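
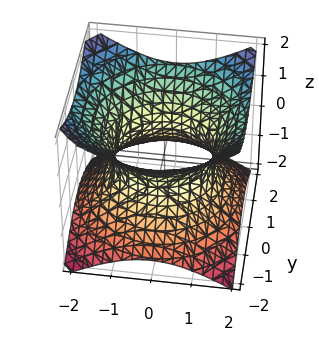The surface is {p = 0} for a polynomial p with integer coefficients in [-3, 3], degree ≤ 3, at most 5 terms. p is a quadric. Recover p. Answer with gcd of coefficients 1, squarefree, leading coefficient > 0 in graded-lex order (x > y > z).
2*x^2 + 2*y^2 - 3*z^2 - 3

First, the degree is 2 — one connected sheet with a waist; a quadric.
Then, symmetries: it's symmetric under z → −z, forcing even powers of z; the z-axis is an axis of rotation, so x and y enter only as x² + y².
Then, from the axis intercepts and sections: the surface avoids every integer z-axis point in the box; a circular section at z = 1 has radius between 1 and 2.
Finally, solving for integer coefficients yields p as stated.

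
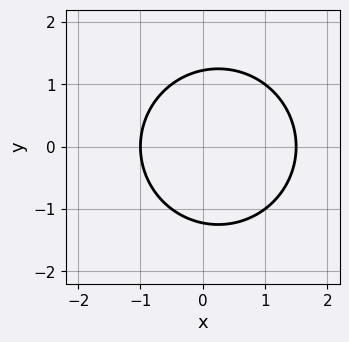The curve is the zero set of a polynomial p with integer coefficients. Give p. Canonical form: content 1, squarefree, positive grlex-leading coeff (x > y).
2*x^2 + 2*y^2 - x - 3

1. The degree is 2 — a generic line meets the curve in up to 2 points.
2. Symmetries: mirror symmetry y ↦ −y ⇒ only even powers of y.
3. Observable constraints: it meets the x-axis at x = -1 (among the integer gridlines).
4. The integer polynomial consistent with all of this is the stated p.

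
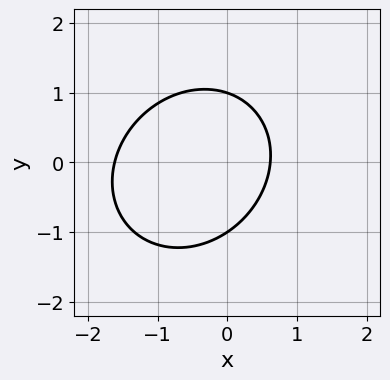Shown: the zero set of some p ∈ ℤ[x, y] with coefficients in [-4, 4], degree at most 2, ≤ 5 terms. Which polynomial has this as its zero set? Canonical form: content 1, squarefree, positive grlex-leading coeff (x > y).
3*x^2 - x*y + 3*y^2 + 3*x - 3

(a) Degree: no degree-1 curve has this shape, so deg p = 2.
(b) From the axis intercepts and sections: among the integer gridlines, it crosses the y-axis at y ∈ {-1, 1}.
(c) Matching integer coefficients to the picture gives p.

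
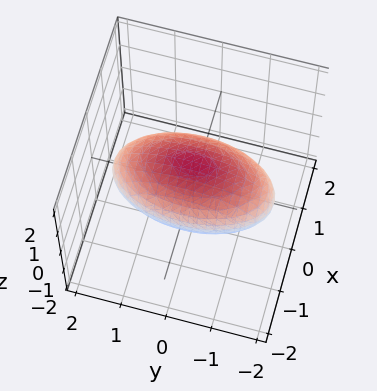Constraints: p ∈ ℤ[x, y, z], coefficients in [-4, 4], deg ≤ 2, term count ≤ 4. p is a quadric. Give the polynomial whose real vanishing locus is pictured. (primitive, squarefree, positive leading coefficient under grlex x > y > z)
3*x^2 + y^2 + 3*z^2 - 3

First, deg p = 2. A closed, bounded, convex surface; a quadric.
Next, symmetries: the x ↦ −x reflection is a symmetry, so x appears only in even powers; it's symmetric under z → −z, forcing even powers of z; mirror symmetry y ↦ −y ⇒ only even powers of y.
Next, from the axis intercepts and sections: the z-axis gridline crossings are at z ∈ {-1, 1}; among the integer gridlines, it crosses the x-axis at x ∈ {-1, 1}.
Finally, together with the visible shape, these determine p as stated.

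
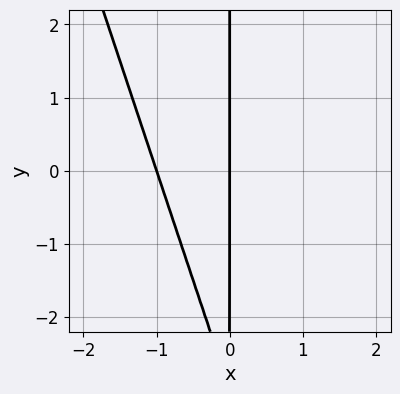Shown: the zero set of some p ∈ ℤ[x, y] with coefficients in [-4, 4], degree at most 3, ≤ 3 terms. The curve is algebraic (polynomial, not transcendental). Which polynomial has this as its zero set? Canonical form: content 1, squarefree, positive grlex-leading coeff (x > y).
1. deg p = 2. A generic line meets the curve in up to 2 points.
2. From the axis intercepts and sections: the visible y-axis segment lies entirely on the curve; the x-axis gridline crossings are at x ∈ {-1, 0}.
3. These observations pin down the coefficients.

3*x^2 + x*y + 3*x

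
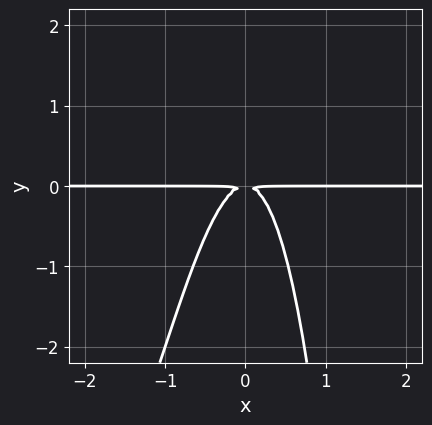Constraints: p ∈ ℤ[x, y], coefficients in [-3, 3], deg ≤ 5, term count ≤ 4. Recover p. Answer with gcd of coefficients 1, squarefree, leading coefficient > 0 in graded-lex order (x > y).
x^3*y + 3*x^2*y + y^2

The degree is 4 — a generic line meets the curve in up to 4 points.
Reading off the gridlines: every point of the x-axis in the box is on the curve.
Fitting integer coefficients to these (and the overall shape) gives p.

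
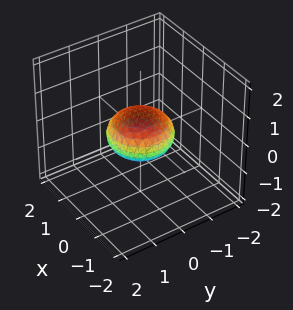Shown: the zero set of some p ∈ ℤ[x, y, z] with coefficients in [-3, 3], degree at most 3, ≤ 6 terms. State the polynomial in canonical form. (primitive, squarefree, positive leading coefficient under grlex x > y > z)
x^2 + y^2 + 2*z^2 - 1

1. Degree: no degree-1 surface has this shape, so deg p = 2.
2. Symmetry: the surface is invariant under rotation about z: p = q(x² + y², z).
3. Against the integer gridlines: among the integer gridlines, it crosses the x-axis at x ∈ {-1, 1}; the y-axis gridline crossings are at y ∈ {-1, 1}; a circular section at z = 0 has radius exactly 1.
4. Matching integer coefficients to the picture gives p.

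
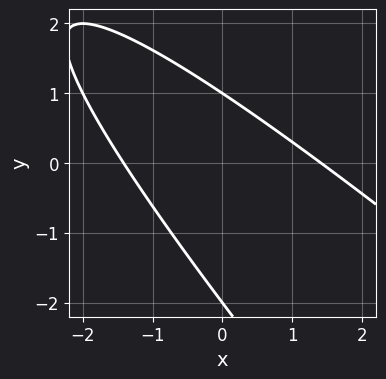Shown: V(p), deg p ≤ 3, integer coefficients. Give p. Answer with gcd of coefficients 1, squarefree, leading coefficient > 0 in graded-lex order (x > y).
x^2 + 2*x*y + y^2 + y - 2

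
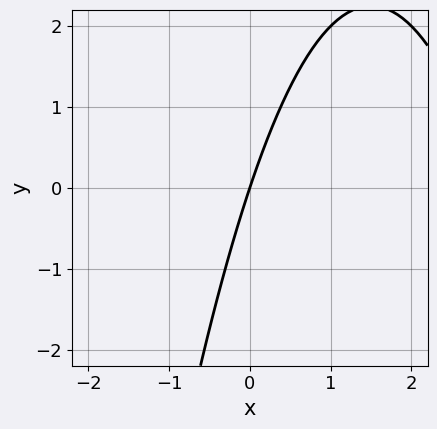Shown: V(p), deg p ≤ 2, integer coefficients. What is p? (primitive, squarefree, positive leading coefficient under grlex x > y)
(a) deg p = 2.
(b) From the visible intercepts: it crosses the y-axis at the gridline y = 0; it crosses the x-axis at the gridline x = 0.
(c) These observations pin down the coefficients.

x^2 - 3*x + y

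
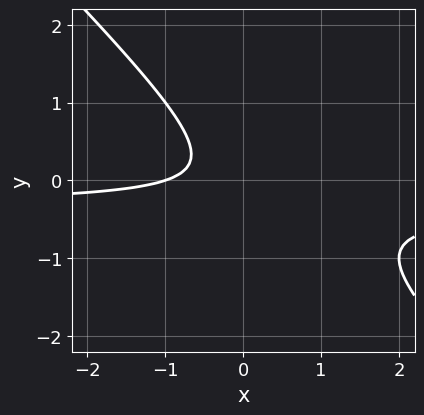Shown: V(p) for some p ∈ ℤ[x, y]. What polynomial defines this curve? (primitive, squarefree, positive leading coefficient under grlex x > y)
First, deg p = 2.
Then, against the integer gridlines: it crosses the x-axis at the gridline x = -1; the curve avoids every integer y-axis point in the box.
Finally, these observations pin down the coefficients.

3*x*y + 3*y^2 + x + 1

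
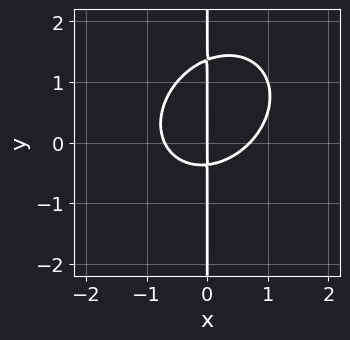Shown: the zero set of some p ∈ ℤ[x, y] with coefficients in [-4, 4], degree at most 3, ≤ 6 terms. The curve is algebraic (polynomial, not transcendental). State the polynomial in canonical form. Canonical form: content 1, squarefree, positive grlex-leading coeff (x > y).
2*x^3 - x^2*y + 2*x*y^2 - 2*x*y - x

Degree: no degree-2 curve has this shape, so deg p = 3.
From the visible intercepts: one x-axis crossing is at x = 0; the visible y-axis segment lies entirely on the curve.
Together with the visible shape, these determine p as stated.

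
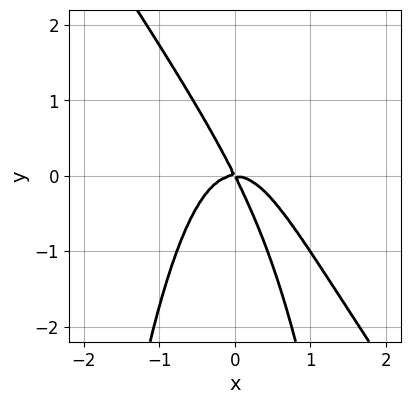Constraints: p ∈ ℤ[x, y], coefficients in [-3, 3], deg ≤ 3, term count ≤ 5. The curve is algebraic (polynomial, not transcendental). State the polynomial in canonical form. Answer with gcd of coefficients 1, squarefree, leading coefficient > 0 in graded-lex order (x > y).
3*x^3 + 2*x^2*y + 2*x*y + y^2

1. Degree: a generic line meets the curve in up to 3 points, so deg p = 3.
2. Reading off the gridlines: one x-axis crossing is at x = 0; it crosses the y-axis at the gridline y = 0.
3. The integer polynomial consistent with all of this is the stated p.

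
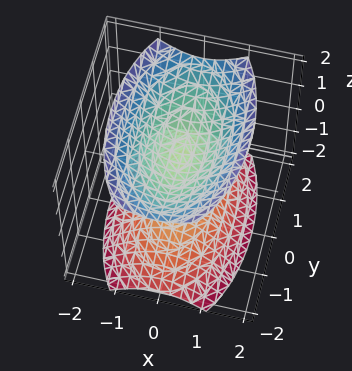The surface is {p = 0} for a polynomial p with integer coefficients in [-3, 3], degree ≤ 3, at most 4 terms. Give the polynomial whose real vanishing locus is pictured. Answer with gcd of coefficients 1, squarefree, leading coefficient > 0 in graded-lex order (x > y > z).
First, I count 2 distinct pieces. They look like related sheets of one shape, so recover p as a whole.
Next, deg p = 2. Two sheets facing apart; a quadric.
Then, symmetries: mirror symmetry x ↦ −x ⇒ only even powers of x; mirror symmetry y ↦ −y ⇒ only even powers of y; mirror symmetry z ↦ −z ⇒ only even powers of z.
Next, from the visible intercepts: it misses every integer gridline on the x-axis; the surface avoids every integer y-axis point in the box.
Finally, matching integer coefficients to the picture gives p.

3*x^2 + y^2 - 2*z^2 + 1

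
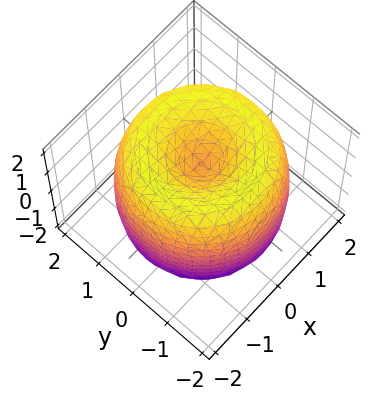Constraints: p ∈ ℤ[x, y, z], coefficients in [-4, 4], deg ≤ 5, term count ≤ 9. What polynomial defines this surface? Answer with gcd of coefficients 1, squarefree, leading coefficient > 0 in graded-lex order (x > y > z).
First, degree: a generic line meets the surface in up to 4 points, so deg p = 4.
Next, symmetry: the z-axis is an axis of rotation, so x and y enter only as x² + y².
Next, against the integer gridlines: the z-axis gridline crossings are at z ∈ {-1, 1}; a circular section at z = 0 has radius between 1 and 2.
Finally, solving for integer coefficients yields p as stated.

x^4 + 2*x^2*y^2 + y^4 - 3*x^2 - 3*y^2 + z^2 - 1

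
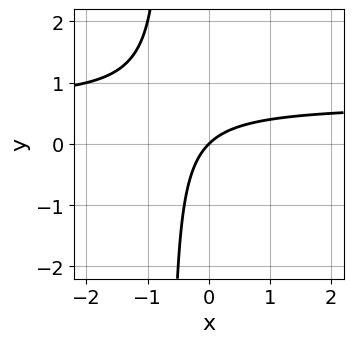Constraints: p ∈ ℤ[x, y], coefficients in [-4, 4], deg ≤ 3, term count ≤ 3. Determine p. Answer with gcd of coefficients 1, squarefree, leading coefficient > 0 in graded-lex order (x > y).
deg p = 2. The shape is more complex than any degree-1 curve.
From the visible intercepts: one y-axis crossing is at y = 0; it meets the x-axis at x = 0 (among the integer gridlines).
Fitting integer coefficients to these (and the overall shape) gives p.

3*x*y - 2*x + 2*y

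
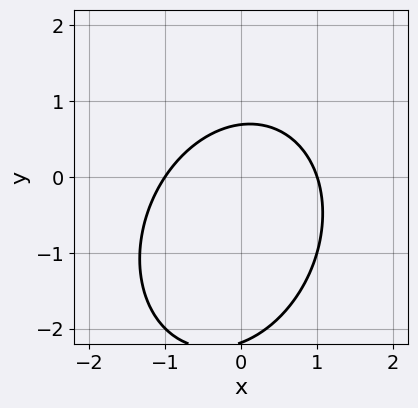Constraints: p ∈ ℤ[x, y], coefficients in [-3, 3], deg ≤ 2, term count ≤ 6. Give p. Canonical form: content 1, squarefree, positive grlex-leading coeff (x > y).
3*x^2 - x*y + 2*y^2 + 3*y - 3

(a) The degree is 2 — a generic line meets the curve in up to 2 points.
(b) From the visible intercepts: among the integer gridlines, it crosses the x-axis at x ∈ {-1, 1}.
(c) These observations pin down the coefficients.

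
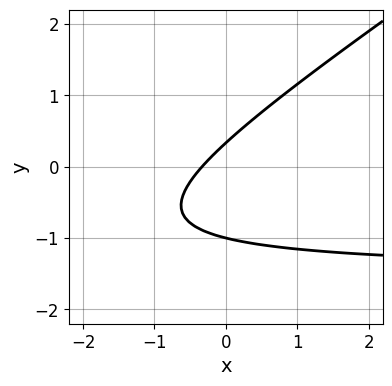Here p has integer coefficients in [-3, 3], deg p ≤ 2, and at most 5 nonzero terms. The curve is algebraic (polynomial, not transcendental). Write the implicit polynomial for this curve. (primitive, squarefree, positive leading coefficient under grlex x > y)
1. The degree is 2 — a generic line meets the curve in up to 2 points.
2. From the visible intercepts: it meets the y-axis at y = -1 (among the integer gridlines).
3. Assembling these constraints gives the stated polynomial.

2*x*y - 3*y^2 + 3*x - 2*y + 1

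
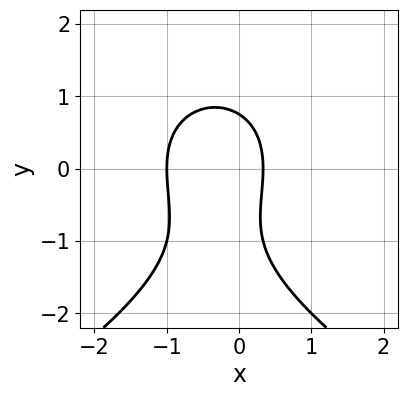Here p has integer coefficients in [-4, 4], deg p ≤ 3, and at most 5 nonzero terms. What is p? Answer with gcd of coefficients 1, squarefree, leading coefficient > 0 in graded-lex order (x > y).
y^3 + 3*x^2 + y^2 + 2*x - 1

First, degree: the shape is more complex than any degree-2 curve, so deg p = 3.
Then, from the axis intercepts and sections: it meets the x-axis at x = -1 (among the integer gridlines).
Finally, fitting integer coefficients to these (and the overall shape) gives p.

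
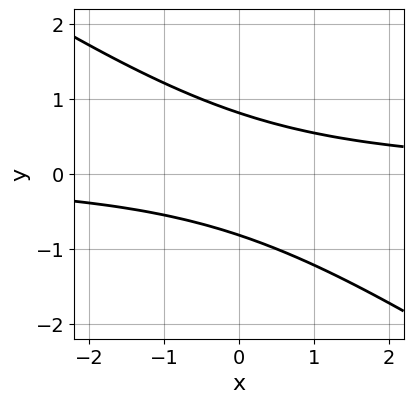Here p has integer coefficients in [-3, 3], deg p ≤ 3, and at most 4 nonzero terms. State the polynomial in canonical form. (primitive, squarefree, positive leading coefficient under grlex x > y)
2*x*y + 3*y^2 - 2

deg p = 2.
Reading off the gridlines: no x-intercept at any integer in the box.
The integer polynomial consistent with all of this is the stated p.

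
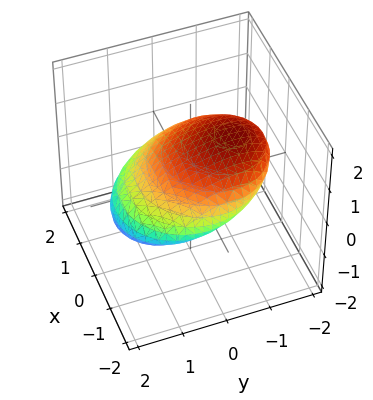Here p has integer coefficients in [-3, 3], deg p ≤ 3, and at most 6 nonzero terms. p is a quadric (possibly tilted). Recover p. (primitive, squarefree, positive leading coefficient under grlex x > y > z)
(a) deg p = 2. A generic line meets the surface in up to 2 points.
(b) Solving for integer coefficients yields p as stated.

x^2 + y^2 + 2*y*z + 3*z^2 - 2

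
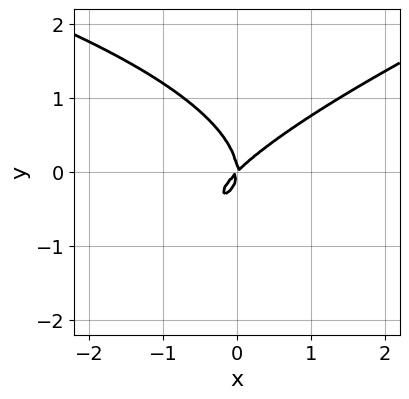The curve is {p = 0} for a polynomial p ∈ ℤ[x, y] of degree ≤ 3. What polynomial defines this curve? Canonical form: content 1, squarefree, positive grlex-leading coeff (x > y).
x*y^2 - 3*y^3 + 3*x^2 - 3*x*y

First, degree: the shape is more complex than any degree-2 curve, so deg p = 3.
Next, against the integer gridlines: one x-axis crossing is at x = 0; it meets the y-axis at y = 0 (among the integer gridlines).
Finally, solving for integer coefficients yields p as stated.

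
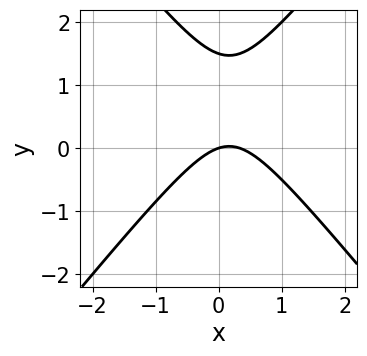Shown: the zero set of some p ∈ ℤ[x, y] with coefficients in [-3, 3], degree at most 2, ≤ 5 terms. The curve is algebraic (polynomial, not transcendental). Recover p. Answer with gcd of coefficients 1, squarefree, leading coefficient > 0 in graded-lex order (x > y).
3*x^2 - 2*y^2 - x + 3*y

1. Degree: no degree-1 curve has this shape, so deg p = 2.
2. Checking where it meets the axes: one x-axis crossing is at x = 0; it meets the y-axis at y = 0 (among the integer gridlines).
3. These observations pin down the coefficients.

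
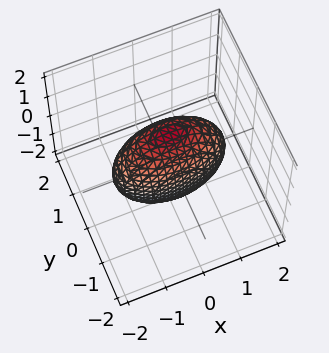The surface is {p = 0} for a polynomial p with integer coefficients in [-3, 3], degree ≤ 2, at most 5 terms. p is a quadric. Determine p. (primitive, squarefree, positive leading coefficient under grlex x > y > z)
x^2 + 3*y^2 + z^2 - 2

The degree is 2 — a closed, bounded, convex surface; a quadric.
Symmetries: it's symmetric under x → −x, forcing even powers of x; mirror symmetry z ↦ −z ⇒ only even powers of z; mirror symmetry y ↦ −y ⇒ only even powers of y.
Solving for integer coefficients yields p as stated.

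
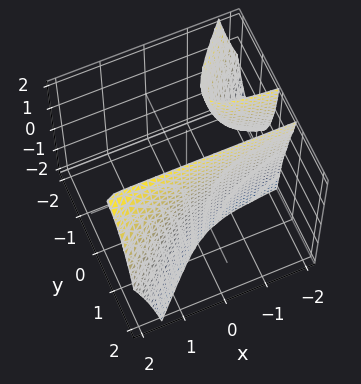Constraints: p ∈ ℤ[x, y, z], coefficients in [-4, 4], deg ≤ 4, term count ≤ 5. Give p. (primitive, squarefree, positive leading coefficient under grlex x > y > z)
I count 2 distinct pieces. Treating them together as one polynomial.
deg p = 3. No degree-2 surface has this shape.
From the visible intercepts: no z-intercept at any integer in the box; the surface avoids every integer x-axis point in the box.
Putting this together gives p.

3*x*y^2 - x*y*z - 3*y^3 + 1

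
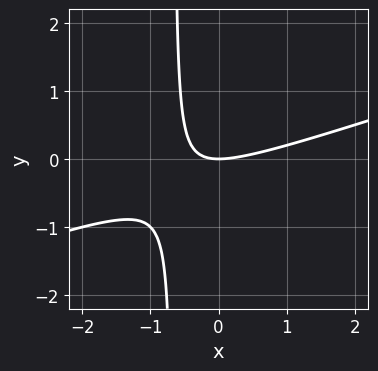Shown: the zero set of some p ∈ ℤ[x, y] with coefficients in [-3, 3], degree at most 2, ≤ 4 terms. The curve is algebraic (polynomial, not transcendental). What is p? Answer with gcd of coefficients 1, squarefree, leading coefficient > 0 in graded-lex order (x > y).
First, degree: no degree-1 curve has this shape, so deg p = 2.
Next, checking where it meets the axes: one x-axis crossing is at x = 0; it meets the y-axis at y = 0 (among the integer gridlines).
Finally, matching integer coefficients to the picture gives p.

x^2 - 3*x*y - 2*y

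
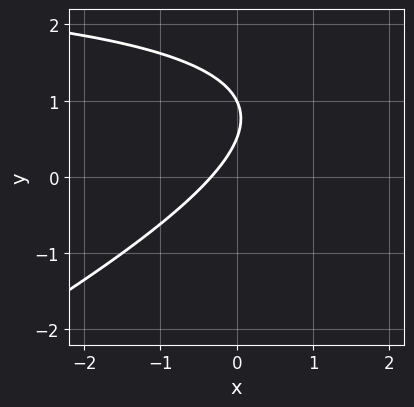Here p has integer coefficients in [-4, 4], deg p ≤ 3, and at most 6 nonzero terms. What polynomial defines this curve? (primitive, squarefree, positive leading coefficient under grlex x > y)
x*y - 2*y^2 - 3*x + 3*y - 1

(a) The degree is 2 — the shape is more complex than any degree-1 curve.
(b) From the visible intercepts: one y-axis crossing is at y = 1.
(c) Assembling these constraints gives the stated polynomial.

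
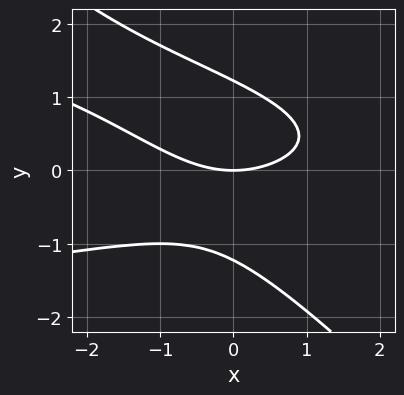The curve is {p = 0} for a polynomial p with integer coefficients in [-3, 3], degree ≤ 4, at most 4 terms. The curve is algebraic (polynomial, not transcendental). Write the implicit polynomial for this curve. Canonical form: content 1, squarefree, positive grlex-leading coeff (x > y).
2*x*y^2 + 2*y^3 + x^2 - 3*y

The degree is 3 — the shape is more complex than any degree-2 curve.
Against the integer gridlines: it crosses the x-axis at the gridline x = 0; one y-axis crossing is at y = 0.
Assembling these constraints gives the stated polynomial.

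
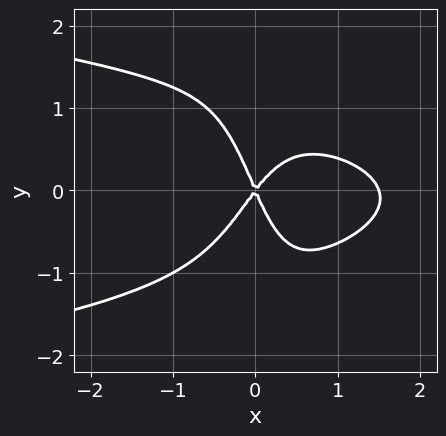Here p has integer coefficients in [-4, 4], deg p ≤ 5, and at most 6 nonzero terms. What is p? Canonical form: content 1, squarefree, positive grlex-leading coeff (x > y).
3*x^2*y^2 + 2*x^3 - 3*x^2 + x*y + y^2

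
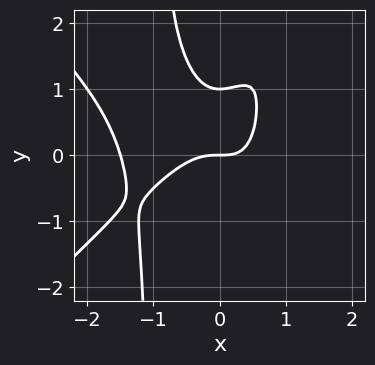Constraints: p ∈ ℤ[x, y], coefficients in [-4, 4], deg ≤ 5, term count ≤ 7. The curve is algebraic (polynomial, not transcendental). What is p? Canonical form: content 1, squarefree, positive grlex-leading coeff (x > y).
First, degree: the shape is more complex than any degree-3 curve, so deg p = 4.
Then, reading off the gridlines: one x-axis crossing is at x = 0; the y-axis gridline crossings are at y ∈ {0, 1}.
Finally, assembling these constraints gives the stated polynomial.

2*x^4 - 2*x^2*y^2 + 3*x^3 + 2*y^2 - 2*y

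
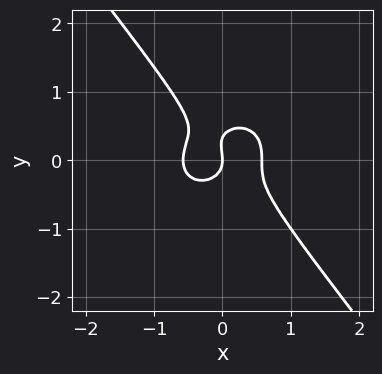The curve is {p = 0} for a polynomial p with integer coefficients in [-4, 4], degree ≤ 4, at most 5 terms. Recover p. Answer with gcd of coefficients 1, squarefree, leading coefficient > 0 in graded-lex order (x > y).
Degree: no degree-2 curve has this shape, so deg p = 3.
From the visible intercepts: one x-axis crossing is at x = 0; it crosses the y-axis at the gridline y = 0.
Assembling these constraints gives the stated polynomial.

3*x^3 + 2*x*y^2 + 3*y^3 - y^2 - x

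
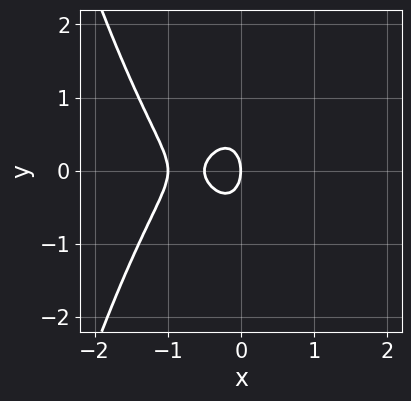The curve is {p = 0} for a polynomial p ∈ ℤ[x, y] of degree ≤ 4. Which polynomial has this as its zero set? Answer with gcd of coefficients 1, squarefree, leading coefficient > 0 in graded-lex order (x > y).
2*x^3 + 3*x^2 + y^2 + x

First, deg p = 3. The shape is more complex than any degree-2 curve.
Then, symmetries: the y ↦ −y reflection is a symmetry, so y appears only in even powers.
Next, observable constraints: the x-axis gridline crossings are at x ∈ {-1, 0}; one y-axis crossing is at y = 0.
Finally, solving for integer coefficients yields p as stated.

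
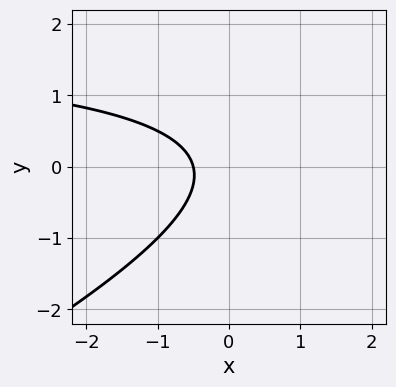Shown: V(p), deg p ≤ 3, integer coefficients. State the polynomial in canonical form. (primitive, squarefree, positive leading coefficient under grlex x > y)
x*y - 2*y^2 - 2*x - 1

First, the degree is 2 — the shape is more complex than any degree-1 curve.
Next, checking where it meets the axes: no y-intercept at any integer in the box.
Finally, putting this together gives p.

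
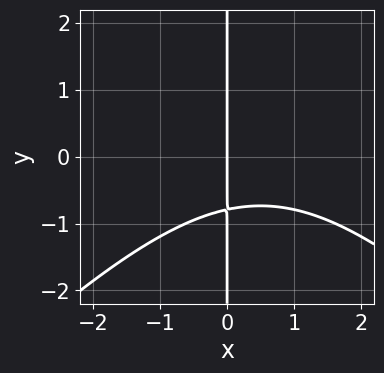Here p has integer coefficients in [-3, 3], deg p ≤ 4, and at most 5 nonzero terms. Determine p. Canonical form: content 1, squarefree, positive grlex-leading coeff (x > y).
x^3 - x*y^2 - x^2 + 3*x*y + 3*x

First, the degree is 3 — the shape is more complex than any degree-2 curve.
Next, from the axis intercepts and sections: one x-axis crossing is at x = 0; the visible y-axis segment lies entirely on the curve.
Finally, matching integer coefficients to the picture gives p.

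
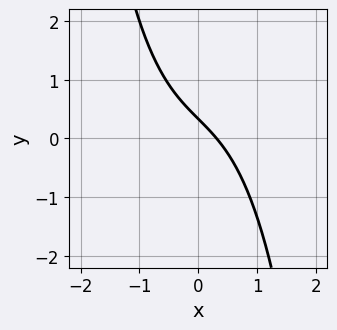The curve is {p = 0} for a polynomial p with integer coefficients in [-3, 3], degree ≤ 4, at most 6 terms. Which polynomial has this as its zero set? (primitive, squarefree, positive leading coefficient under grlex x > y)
2*x^3 + 3*x + 3*y - 1

First, degree: the shape is more complex than any degree-2 curve, so deg p = 3.
Finally, matching integer coefficients to the picture gives p.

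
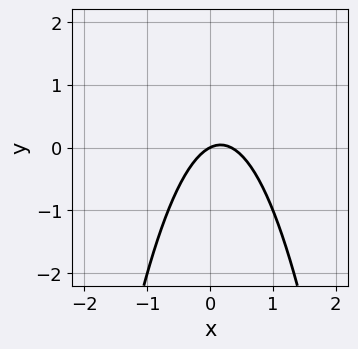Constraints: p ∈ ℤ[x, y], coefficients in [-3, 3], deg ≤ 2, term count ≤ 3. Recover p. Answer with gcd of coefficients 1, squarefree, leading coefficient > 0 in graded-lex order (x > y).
3*x^2 - x + 2*y

(a) The degree is 2 — the shape is more complex than any degree-1 curve.
(b) Checking where it meets the axes: it meets the y-axis at y = 0 (among the integer gridlines); it crosses the x-axis at the gridline x = 0.
(c) Matching integer coefficients to the picture gives p.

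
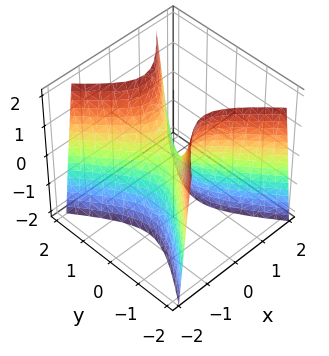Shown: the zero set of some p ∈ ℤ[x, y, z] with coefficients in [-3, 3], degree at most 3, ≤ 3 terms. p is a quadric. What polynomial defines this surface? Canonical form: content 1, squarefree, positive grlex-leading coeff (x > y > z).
Degree: a hyperbolic paraboloid; a quadric, so deg p = 2.
Symmetries: it's symmetric under y → −y, forcing even powers of y; mirror symmetry x ↦ −x ⇒ only even powers of x.
Against the integer gridlines: it meets the x-axis at x = 0 (among the integer gridlines); it crosses the z-axis at the gridline z = 0.
Putting this together gives p.

3*x^2 - 2*y^2 + z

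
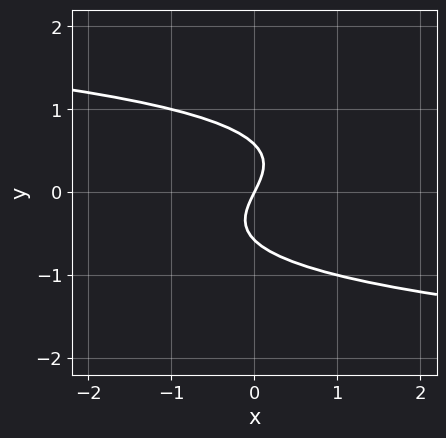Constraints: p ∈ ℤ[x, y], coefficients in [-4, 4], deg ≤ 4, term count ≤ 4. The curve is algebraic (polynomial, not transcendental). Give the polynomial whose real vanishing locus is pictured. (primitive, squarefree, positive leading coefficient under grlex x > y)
3*y^3 + 2*x - y

The degree is 3 — a generic line meets the curve in up to 3 points.
Checking where it meets the axes: it crosses the y-axis at the gridline y = 0; it crosses the x-axis at the gridline x = 0.
Solving for integer coefficients yields p as stated.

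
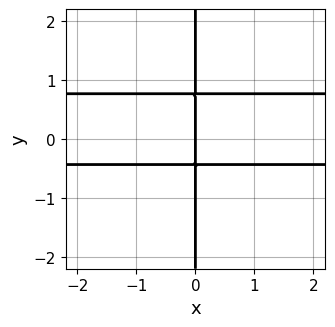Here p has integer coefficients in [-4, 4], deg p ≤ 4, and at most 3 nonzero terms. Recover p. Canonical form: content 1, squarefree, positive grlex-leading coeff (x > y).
(a) deg p = 3. No degree-2 curve has this shape.
(b) Checking where it meets the axes: the visible y-axis segment lies entirely on the curve; it meets the x-axis at x = 0 (among the integer gridlines).
(c) Matching integer coefficients to the picture gives p.

3*x*y^2 - x*y - x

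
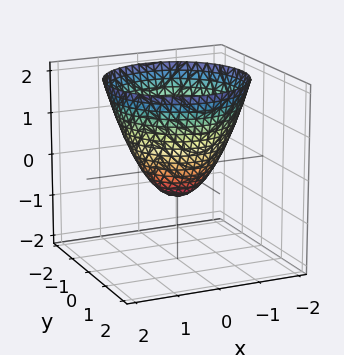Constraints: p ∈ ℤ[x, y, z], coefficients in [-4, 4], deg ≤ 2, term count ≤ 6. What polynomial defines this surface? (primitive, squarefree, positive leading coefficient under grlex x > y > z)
3*x^2 + 3*y^2 - 3*z - 2

1. deg p = 2. No degree-1 surface has this shape.
2. Symmetry: the surface is invariant under rotation about z: p = q(x² + y², z).
3. From the axis intercepts and sections: a circular section at z = 1 has radius between 1 and 2.
4. Putting this together gives p.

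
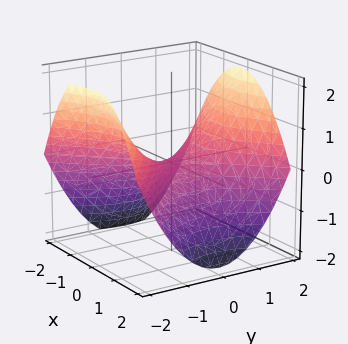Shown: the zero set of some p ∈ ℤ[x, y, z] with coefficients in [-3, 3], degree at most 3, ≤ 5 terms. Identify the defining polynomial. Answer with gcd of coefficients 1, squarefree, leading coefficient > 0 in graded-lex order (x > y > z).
x^2 - y^2 + 2*z

(a) The degree is 2 — a hyperbolic paraboloid; a quadric.
(b) Symmetries: the y ↦ −y reflection is a symmetry, so y appears only in even powers; it's symmetric under x → −x, forcing even powers of x.
(c) Reading off the gridlines: one x-axis crossing is at x = 0; it crosses the z-axis at the gridline z = 0; it meets the y-axis at y = 0 (among the integer gridlines).
(d) These observations pin down the coefficients.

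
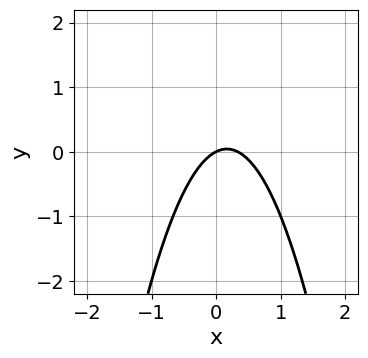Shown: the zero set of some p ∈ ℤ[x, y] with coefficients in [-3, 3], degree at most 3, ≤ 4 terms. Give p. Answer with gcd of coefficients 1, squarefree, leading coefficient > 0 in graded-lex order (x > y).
First, degree: no degree-1 curve has this shape, so deg p = 2.
Next, from the visible intercepts: one x-axis crossing is at x = 0; it crosses the y-axis at the gridline y = 0.
Finally, these observations pin down the coefficients.

3*x^2 - x + 2*y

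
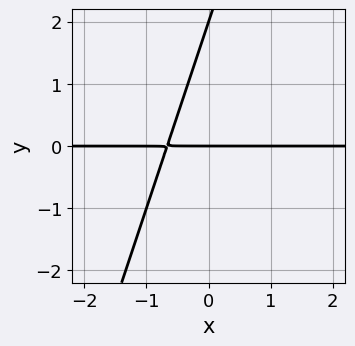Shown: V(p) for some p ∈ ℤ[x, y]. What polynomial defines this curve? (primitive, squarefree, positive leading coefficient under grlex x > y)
1. The degree is 2 — the shape is more complex than any degree-1 curve.
2. Observable constraints: among the integer gridlines, it crosses the y-axis at y ∈ {0, 2}; every point of the x-axis in the box is on the curve.
3. Putting this together gives p.

3*x*y - y^2 + 2*y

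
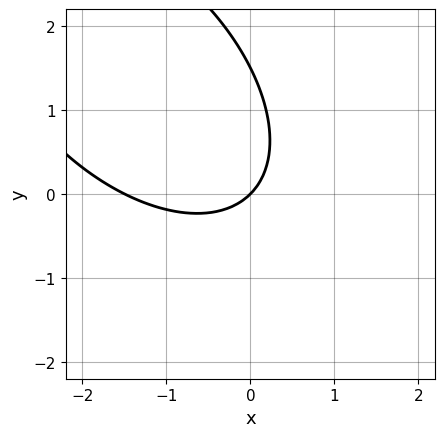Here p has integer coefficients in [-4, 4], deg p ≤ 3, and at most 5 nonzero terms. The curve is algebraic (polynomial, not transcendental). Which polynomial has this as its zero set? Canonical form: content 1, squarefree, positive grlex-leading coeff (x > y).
2*x^2 + 2*x*y + 2*y^2 + 3*x - 3*y

1. The degree is 2 — the shape is more complex than any degree-1 curve.
2. Observable constraints: it crosses the x-axis at the gridline x = 0; it crosses the y-axis at the gridline y = 0.
3. These observations pin down the coefficients.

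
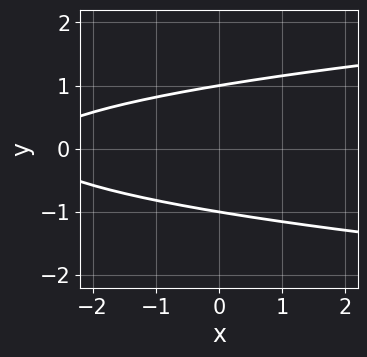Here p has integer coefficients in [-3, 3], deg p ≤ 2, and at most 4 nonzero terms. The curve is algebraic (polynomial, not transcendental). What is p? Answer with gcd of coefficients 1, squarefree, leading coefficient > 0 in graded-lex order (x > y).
3*y^2 - x - 3

deg p = 2. The shape is more complex than any degree-1 curve.
Symmetries: it's symmetric under y → −y, forcing even powers of y.
Observable constraints: the curve avoids every integer x-axis point in the box; among the integer gridlines, it crosses the y-axis at y ∈ {-1, 1}.
These observations pin down the coefficients.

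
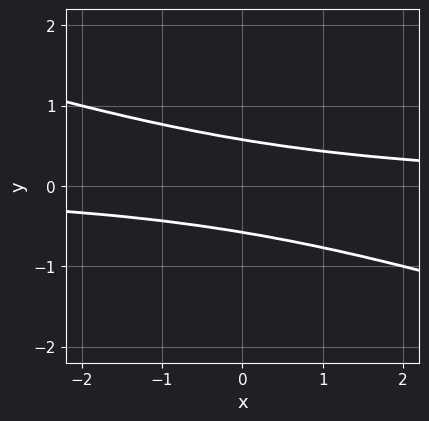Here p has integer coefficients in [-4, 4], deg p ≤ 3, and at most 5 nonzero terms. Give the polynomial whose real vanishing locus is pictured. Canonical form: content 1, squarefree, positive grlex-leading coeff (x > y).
First, the degree is 2 — no degree-1 curve has this shape.
Next, against the integer gridlines: it misses every integer gridline on the x-axis.
Finally, these observations pin down the coefficients.

x*y + 3*y^2 - 1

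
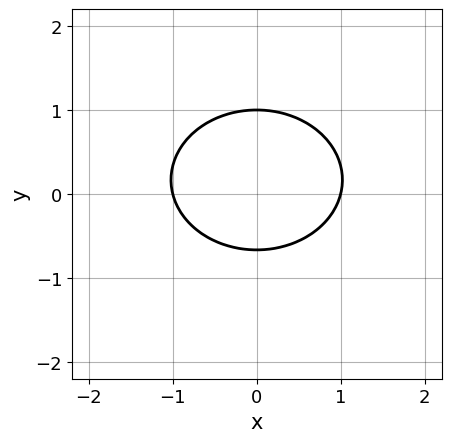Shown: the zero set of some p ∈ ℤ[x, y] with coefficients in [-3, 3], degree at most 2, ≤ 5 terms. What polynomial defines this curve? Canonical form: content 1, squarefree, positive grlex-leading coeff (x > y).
First, the degree is 2 — the shape is more complex than any degree-1 curve.
Then, symmetries: it's symmetric under x → −x, forcing even powers of x.
Next, reading off the gridlines: among the integer gridlines, it crosses the x-axis at x ∈ {-1, 1}; it crosses the y-axis at the gridline y = 1.
Finally, together with the visible shape, these determine p as stated.

2*x^2 + 3*y^2 - y - 2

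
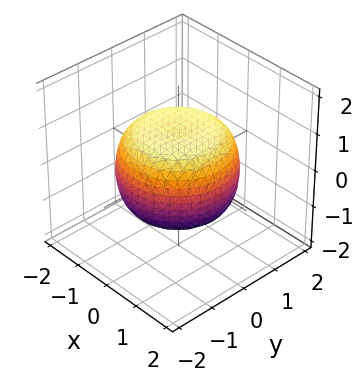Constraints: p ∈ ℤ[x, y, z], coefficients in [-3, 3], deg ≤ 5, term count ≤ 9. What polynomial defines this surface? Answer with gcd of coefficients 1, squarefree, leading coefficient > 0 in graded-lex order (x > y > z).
x^4 + 2*x^2*y^2 + y^4 - x^2 - y^2 + 2*z^2 - 2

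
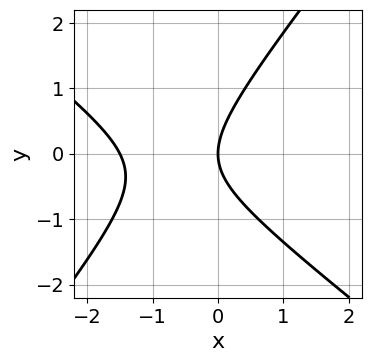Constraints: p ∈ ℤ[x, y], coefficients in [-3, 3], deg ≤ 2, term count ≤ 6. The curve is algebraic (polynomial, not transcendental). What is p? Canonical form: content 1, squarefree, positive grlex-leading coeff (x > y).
(a) The degree is 2 — no degree-1 curve has this shape.
(b) From the visible intercepts: it crosses the x-axis at the gridline x = 0; it crosses the y-axis at the gridline y = 0.
(c) Matching integer coefficients to the picture gives p.

2*x^2 + x*y - 2*y^2 + 3*x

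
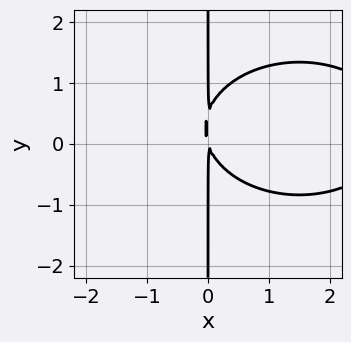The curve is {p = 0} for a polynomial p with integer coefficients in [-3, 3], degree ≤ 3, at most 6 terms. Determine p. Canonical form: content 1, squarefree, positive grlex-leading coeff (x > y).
The degree is 3 — no degree-2 curve has this shape.
Reading off the gridlines: every point of the y-axis in the box is on the curve.
Fitting integer coefficients to these (and the overall shape) gives p.

x^3 + 2*x*y^2 - 3*x^2 - x*y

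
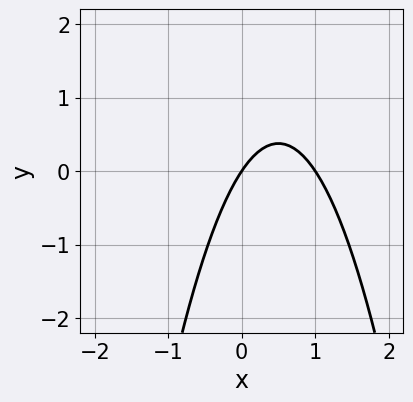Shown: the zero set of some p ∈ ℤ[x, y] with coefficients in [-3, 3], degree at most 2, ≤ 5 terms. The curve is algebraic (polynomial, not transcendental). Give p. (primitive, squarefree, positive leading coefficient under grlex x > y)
1. The degree is 2 — no degree-1 curve has this shape.
2. From the visible intercepts: it crosses the y-axis at the gridline y = 0; among the integer gridlines, it crosses the x-axis at x ∈ {0, 1}.
3. Putting this together gives p.

3*x^2 - 3*x + 2*y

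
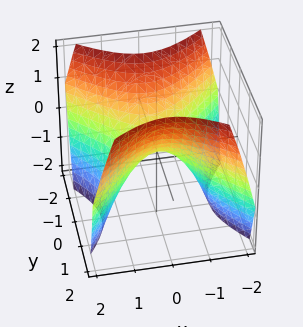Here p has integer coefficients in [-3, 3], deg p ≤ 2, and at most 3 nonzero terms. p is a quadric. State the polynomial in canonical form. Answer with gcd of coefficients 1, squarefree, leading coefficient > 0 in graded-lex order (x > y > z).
x^2 - y^2 + z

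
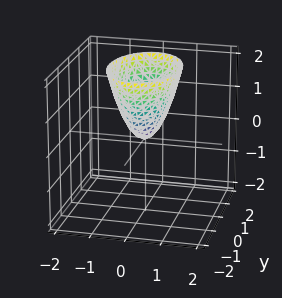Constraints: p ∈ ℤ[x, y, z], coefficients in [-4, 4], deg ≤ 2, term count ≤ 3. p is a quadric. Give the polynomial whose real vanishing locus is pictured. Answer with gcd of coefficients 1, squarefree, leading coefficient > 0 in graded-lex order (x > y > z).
2*x^2 + y^2 - z

(a) deg p = 2. A single bowl opening along one axis; a quadric.
(b) Symmetries: mirror symmetry x ↦ −x ⇒ only even powers of x; it's symmetric under y → −y, forcing even powers of y.
(c) Reading off the gridlines: it meets the y-axis at y = 0 (among the integer gridlines); it meets the z-axis at z = 0 (among the integer gridlines); it meets the x-axis at x = 0 (among the integer gridlines).
(d) Putting this together gives p.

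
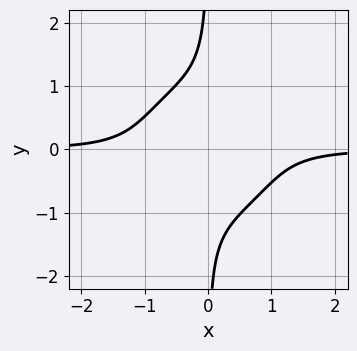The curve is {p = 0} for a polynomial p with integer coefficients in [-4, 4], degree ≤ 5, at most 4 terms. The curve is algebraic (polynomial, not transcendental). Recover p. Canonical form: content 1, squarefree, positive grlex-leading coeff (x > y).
3*x^3*y + 3*x*y^3 + 2

The degree is 4 — a generic line meets the curve in up to 4 points.
From the axis intercepts and sections: no x-intercept at any integer in the box; no y-intercept at any integer in the box.
Assembling these constraints gives the stated polynomial.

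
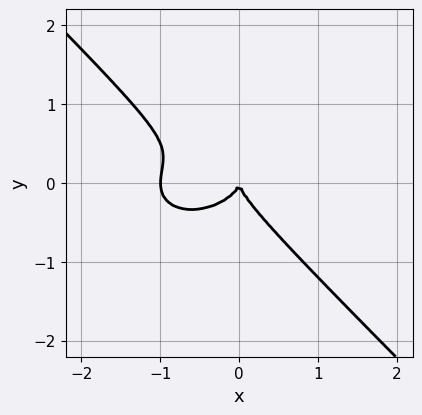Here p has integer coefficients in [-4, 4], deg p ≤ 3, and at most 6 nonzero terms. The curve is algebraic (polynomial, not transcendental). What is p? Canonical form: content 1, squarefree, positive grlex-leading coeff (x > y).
x^3 + x*y^2 + 2*y^3 + x^2

(a) The degree is 3 — the shape is more complex than any degree-2 curve.
(b) From the visible intercepts: it crosses the y-axis at the gridline y = 0; among the integer gridlines, it crosses the x-axis at x ∈ {-1, 0}.
(c) Putting this together gives p.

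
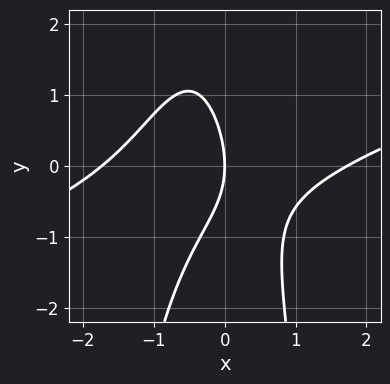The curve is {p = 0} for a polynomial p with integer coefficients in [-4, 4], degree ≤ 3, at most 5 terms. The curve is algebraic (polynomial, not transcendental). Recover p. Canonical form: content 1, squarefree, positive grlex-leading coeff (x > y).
x^3 - 3*x^2*y - x*y - y^2 - 3*x

First, the degree is 3 — the shape is more complex than any degree-2 curve.
Then, checking where it meets the axes: it meets the x-axis at x = 0 (among the integer gridlines); it meets the y-axis at y = 0 (among the integer gridlines).
Finally, solving for integer coefficients yields p as stated.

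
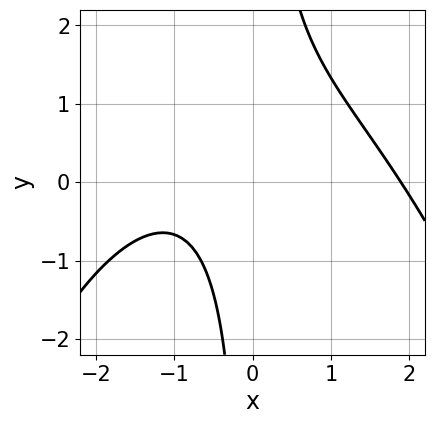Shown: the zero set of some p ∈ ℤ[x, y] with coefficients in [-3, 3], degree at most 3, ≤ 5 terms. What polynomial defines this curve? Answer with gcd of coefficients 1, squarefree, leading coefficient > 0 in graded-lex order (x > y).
1. Degree: a generic line meets the curve in up to 3 points, so deg p = 3.
2. From the axis intercepts and sections: no y-intercept at any integer in the box.
3. The integer polynomial consistent with all of this is the stated p.

x^3 + 3*x*y - 2*x - 3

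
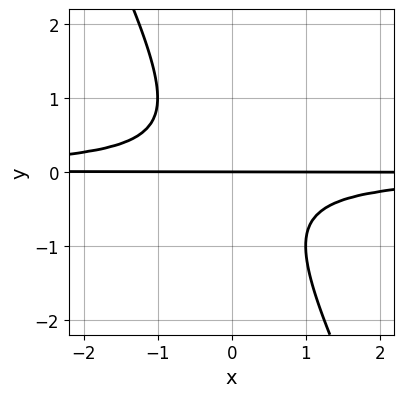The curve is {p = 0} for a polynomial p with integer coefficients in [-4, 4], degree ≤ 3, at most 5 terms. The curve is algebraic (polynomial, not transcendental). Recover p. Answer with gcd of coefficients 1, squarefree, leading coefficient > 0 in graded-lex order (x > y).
1. deg p = 3.
2. Against the integer gridlines: it crosses the y-axis at the gridline y = 0; the visible x-axis segment lies entirely on the curve.
3. Assembling these constraints gives the stated polynomial.

2*x*y^2 + y^3 + y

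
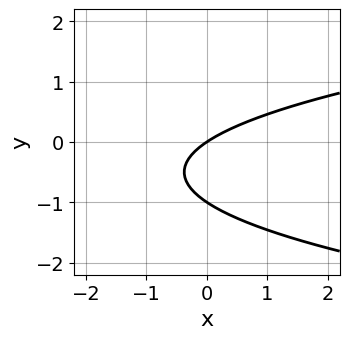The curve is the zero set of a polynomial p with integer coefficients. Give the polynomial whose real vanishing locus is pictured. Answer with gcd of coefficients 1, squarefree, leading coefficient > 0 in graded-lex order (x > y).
First, degree: the shape is more complex than any degree-1 curve, so deg p = 2.
Next, reading off the gridlines: it meets the x-axis at x = 0 (among the integer gridlines); the y-axis gridline crossings are at y ∈ {-1, 0}.
Finally, solving for integer coefficients yields p as stated.

3*y^2 - 2*x + 3*y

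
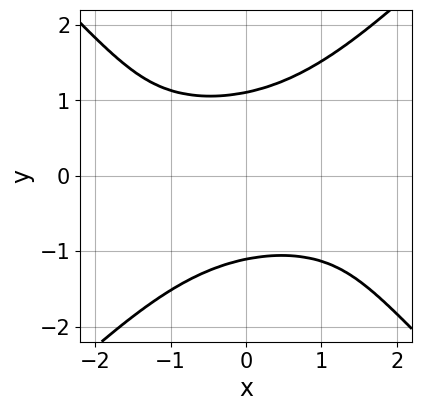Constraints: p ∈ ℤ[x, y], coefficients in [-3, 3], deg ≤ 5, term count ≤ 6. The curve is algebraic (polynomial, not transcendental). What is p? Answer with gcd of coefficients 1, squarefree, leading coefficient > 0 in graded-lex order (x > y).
2*x^2*y^2 - 2*y^4 + 2*x*y + 3

1. deg p = 4. The shape is more complex than any degree-3 curve.
2. From the visible intercepts: no x-intercept at any integer in the box.
3. Together with the visible shape, these determine p as stated.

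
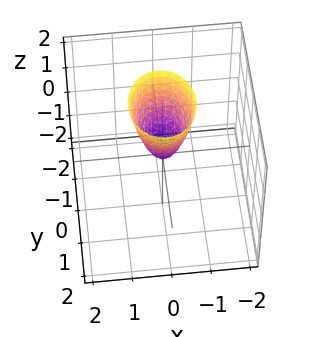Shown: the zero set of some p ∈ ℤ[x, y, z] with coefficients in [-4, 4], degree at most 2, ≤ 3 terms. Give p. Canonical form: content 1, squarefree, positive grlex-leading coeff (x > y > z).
3*x^2 + 2*y^2 - z

First, deg p = 2. A paraboloid; a quadric.
Then, symmetries: mirror symmetry y ↦ −y ⇒ only even powers of y; the x ↦ −x reflection is a symmetry, so x appears only in even powers.
Next, reading off the gridlines: it crosses the y-axis at the gridline y = 0; one x-axis crossing is at x = 0; it meets the z-axis at z = 0 (among the integer gridlines).
Finally, these observations pin down the coefficients.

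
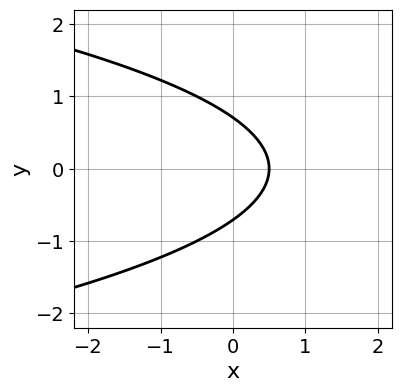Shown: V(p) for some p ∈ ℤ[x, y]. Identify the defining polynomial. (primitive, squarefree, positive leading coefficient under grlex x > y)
deg p = 2. The shape is more complex than any degree-1 curve.
Symmetries: it's symmetric under y → −y, forcing even powers of y.
Matching integer coefficients to the picture gives p.

2*y^2 + 2*x - 1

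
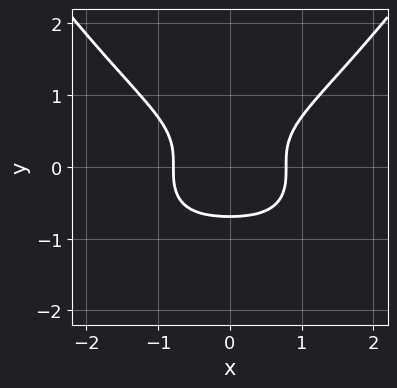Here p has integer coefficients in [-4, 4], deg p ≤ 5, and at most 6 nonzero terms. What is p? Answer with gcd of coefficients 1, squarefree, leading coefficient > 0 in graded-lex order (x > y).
x^4 - 3*y^3 + x^2 - 1

1. Degree: the shape is more complex than any degree-3 curve, so deg p = 4.
2. Symmetries: the x ↦ −x reflection is a symmetry, so x appears only in even powers.
3. Fitting integer coefficients to these (and the overall shape) gives p.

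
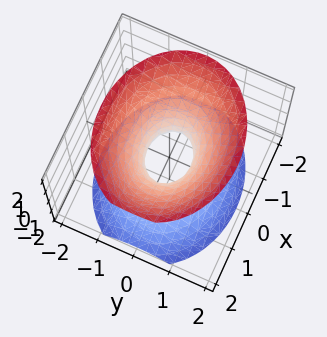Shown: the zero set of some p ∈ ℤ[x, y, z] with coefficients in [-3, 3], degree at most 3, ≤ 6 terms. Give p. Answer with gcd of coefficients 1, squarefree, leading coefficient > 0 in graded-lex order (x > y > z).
2*x^2 + 3*y^2 - 2*z^2 - 1

1. deg p = 2. One connected sheet with a waist; a quadric.
2. Symmetries: the z ↦ −z reflection is a symmetry, so z appears only in even powers; it's symmetric under x → −x, forcing even powers of x; mirror symmetry y ↦ −y ⇒ only even powers of y.
3. Against the integer gridlines: no z-intercept at any integer in the box.
4. Fitting integer coefficients to these (and the overall shape) gives p.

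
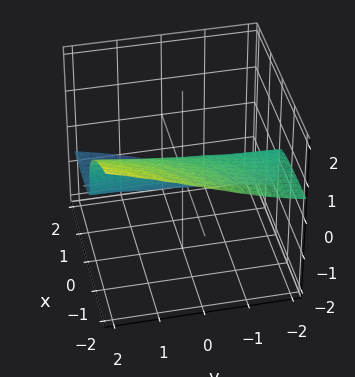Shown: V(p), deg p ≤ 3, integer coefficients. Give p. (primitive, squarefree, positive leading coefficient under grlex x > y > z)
2*x*y*z + 3*z^3 + 3*x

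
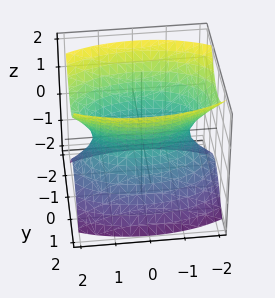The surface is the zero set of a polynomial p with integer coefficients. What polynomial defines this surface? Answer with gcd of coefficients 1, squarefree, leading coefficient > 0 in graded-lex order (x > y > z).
1. The degree is 2 — one connected sheet with a waist; a quadric.
2. Symmetries: it's symmetric under y → −y, forcing even powers of y; the z ↦ −z reflection is a symmetry, so z appears only in even powers; mirror symmetry x ↦ −x ⇒ only even powers of x.
3. Observable constraints: no z-intercept at any integer in the box.
4. Assembling these constraints gives the stated polynomial.

x^2 + 3*y^2 - 2*z^2 - 2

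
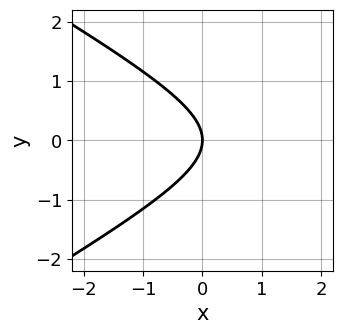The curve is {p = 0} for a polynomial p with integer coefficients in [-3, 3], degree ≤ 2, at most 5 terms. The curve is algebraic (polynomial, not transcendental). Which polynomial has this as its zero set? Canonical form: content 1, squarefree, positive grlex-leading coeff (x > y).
x^2 - 3*y^2 - 3*x

deg p = 2. The shape is more complex than any degree-1 curve.
Symmetries: it's symmetric under y → −y, forcing even powers of y.
Checking where it meets the axes: it meets the y-axis at y = 0 (among the integer gridlines); one x-axis crossing is at x = 0.
Matching integer coefficients to the picture gives p.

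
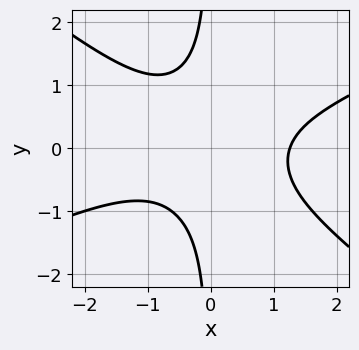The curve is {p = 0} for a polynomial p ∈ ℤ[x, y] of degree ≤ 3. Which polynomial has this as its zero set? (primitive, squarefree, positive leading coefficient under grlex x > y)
x^3 - x^2*y - 3*x*y^2 - 2

The degree is 3 — no degree-2 curve has this shape.
Reading off the gridlines: it misses every integer gridline on the y-axis.
Fitting integer coefficients to these (and the overall shape) gives p.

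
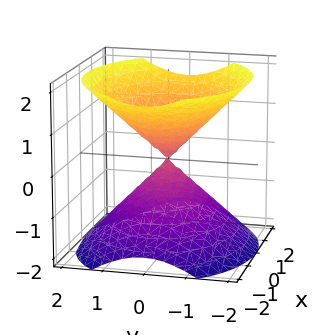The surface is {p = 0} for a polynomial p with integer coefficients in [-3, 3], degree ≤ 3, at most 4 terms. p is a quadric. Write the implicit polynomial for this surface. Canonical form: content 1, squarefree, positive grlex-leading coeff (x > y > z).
First, I count 2 distinct pieces.
Next, deg p = 2.
Then, symmetries: mirror symmetry y ↦ −y ⇒ only even powers of y; the z ↦ −z reflection is a symmetry, so z appears only in even powers; the x ↦ −x reflection is a symmetry, so x appears only in even powers.
Then, from the visible intercepts: it crosses the x-axis at the gridline x = 0; one y-axis crossing is at y = 0.
Finally, fitting integer coefficients to these (and the overall shape) gives p.

2*x^2 + 3*y^2 - 3*z^2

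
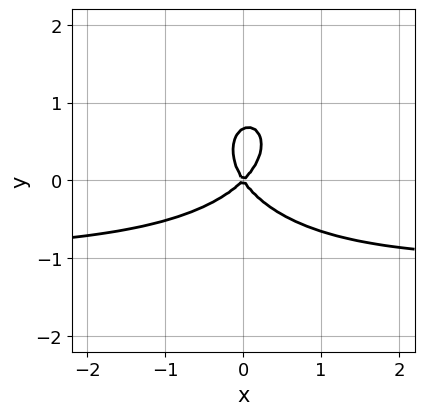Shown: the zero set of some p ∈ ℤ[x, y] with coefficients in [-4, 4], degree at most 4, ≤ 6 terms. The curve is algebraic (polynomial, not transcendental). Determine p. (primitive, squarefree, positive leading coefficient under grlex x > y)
3*x^2*y + 3*y^3 + 3*x^2 - x*y - 2*y^2

1. The degree is 3 — a generic line meets the curve in up to 3 points.
2. Checking where it meets the axes: it meets the x-axis at x = 0 (among the integer gridlines); it meets the y-axis at y = 0 (among the integer gridlines).
3. These observations pin down the coefficients.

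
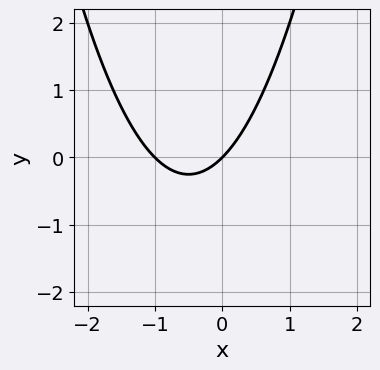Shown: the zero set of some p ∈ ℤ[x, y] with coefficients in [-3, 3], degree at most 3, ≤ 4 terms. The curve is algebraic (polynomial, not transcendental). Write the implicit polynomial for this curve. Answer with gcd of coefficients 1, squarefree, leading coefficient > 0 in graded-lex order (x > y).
x^2 + x - y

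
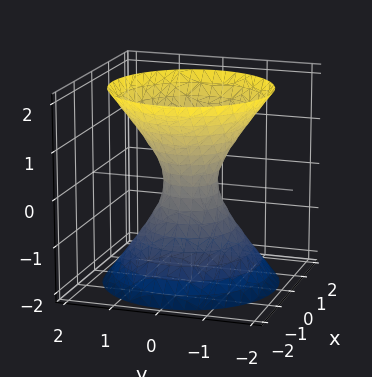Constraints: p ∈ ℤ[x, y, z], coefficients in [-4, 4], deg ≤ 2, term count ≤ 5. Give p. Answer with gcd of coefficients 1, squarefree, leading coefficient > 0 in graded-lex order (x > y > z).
3*x^2 + 3*y^2 - 2*z^2 - 1

(a) Degree: an hourglass — one-sheet hyperboloid; a quadric, so deg p = 2.
(b) Symmetries: the z ↦ −z reflection is a symmetry, so z appears only in even powers; the z-axis is an axis of rotation, so x and y enter only as x² + y².
(c) Reading off the gridlines: a circular section at z = 1 has radius exactly 1; it misses every integer gridline on the z-axis.
(d) Solving for integer coefficients yields p as stated.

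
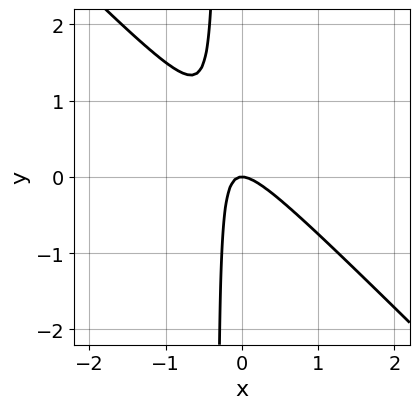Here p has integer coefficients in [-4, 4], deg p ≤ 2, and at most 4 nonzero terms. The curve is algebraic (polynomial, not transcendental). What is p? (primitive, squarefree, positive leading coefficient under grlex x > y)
deg p = 2. No degree-1 curve has this shape.
From the axis intercepts and sections: it meets the y-axis at y = 0 (among the integer gridlines); it meets the x-axis at x = 0 (among the integer gridlines).
Together with the visible shape, these determine p as stated.

3*x^2 + 3*x*y + y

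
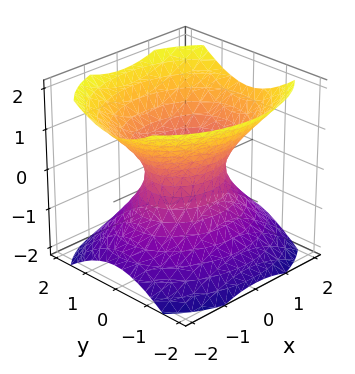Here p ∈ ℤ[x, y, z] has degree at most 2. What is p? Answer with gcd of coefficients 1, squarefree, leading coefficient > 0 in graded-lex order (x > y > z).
2*x^2 + 3*y^2 - 3*z^2 - 2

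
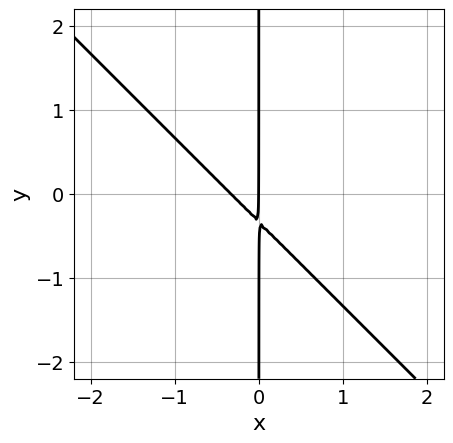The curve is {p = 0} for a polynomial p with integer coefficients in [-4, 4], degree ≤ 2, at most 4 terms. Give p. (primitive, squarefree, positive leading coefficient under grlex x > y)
First, deg p = 2. No degree-1 curve has this shape.
Next, reading off the gridlines: it meets the x-axis at x = 0 (among the integer gridlines); every point of the y-axis in the box is on the curve.
Finally, solving for integer coefficients yields p as stated.

3*x^2 + 3*x*y + x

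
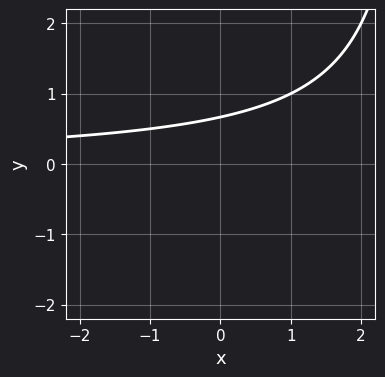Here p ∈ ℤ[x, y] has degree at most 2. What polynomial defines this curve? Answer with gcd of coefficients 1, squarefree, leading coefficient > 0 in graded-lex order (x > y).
x*y - 3*y + 2

deg p = 2.
Reading off the gridlines: the curve avoids every integer x-axis point in the box.
Solving for integer coefficients yields p as stated.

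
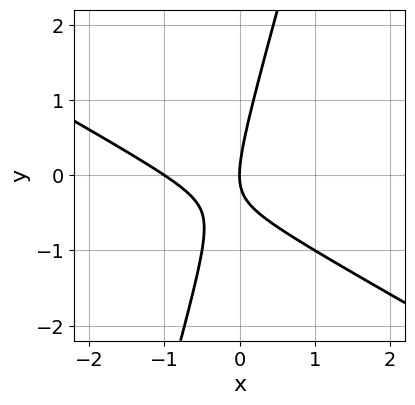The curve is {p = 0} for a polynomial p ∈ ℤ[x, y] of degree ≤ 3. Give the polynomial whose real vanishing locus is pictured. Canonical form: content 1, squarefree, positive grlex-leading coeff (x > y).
2*x^2 + 3*x*y - y^2 + 2*x

First, degree: no degree-1 curve has this shape, so deg p = 2.
Next, observable constraints: among the integer gridlines, it crosses the x-axis at x ∈ {-1, 0}; one y-axis crossing is at y = 0.
Finally, putting this together gives p.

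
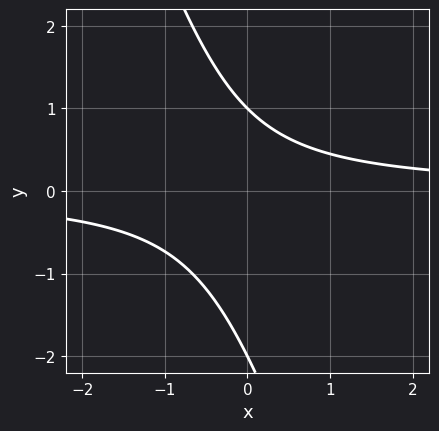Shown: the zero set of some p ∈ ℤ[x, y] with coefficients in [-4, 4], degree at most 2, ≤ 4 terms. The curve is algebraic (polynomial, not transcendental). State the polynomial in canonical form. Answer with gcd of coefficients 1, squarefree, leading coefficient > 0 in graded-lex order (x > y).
(a) The degree is 2 — a generic line meets the curve in up to 2 points.
(b) Observable constraints: it misses every integer gridline on the x-axis; among the integer gridlines, it crosses the y-axis at y ∈ {-2, 1}.
(c) Putting this together gives p.

3*x*y + y^2 + y - 2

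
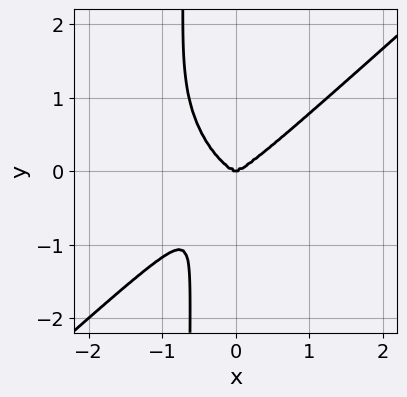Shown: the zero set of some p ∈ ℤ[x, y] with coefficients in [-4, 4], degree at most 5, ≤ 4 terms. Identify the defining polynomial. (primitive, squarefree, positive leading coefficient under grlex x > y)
3*x^4 - x^2*y^2 - 3*x*y^3 - 2*y^3

Degree: the shape is more complex than any degree-3 curve, so deg p = 4.
From the axis intercepts and sections: it meets the x-axis at x = 0 (among the integer gridlines); it crosses the y-axis at the gridline y = 0.
Assembling these constraints gives the stated polynomial.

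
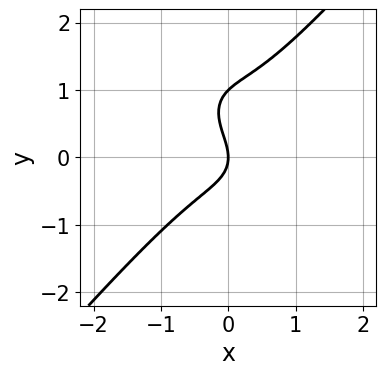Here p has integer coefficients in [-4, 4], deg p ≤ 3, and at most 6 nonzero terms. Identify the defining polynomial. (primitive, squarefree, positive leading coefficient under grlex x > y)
3*x^3 - 2*y^3 + 2*y^2 + 2*x

(a) The degree is 3 — a generic line meets the curve in up to 3 points.
(b) Checking where it meets the axes: among the integer gridlines, it crosses the y-axis at y ∈ {0, 1}; it meets the x-axis at x = 0 (among the integer gridlines).
(c) Assembling these constraints gives the stated polynomial.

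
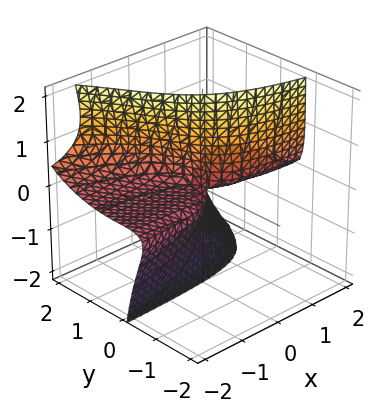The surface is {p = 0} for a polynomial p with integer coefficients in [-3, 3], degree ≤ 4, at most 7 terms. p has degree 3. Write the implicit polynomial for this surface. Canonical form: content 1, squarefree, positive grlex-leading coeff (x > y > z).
1. The degree is 3 — the shape is more complex than any degree-2 surface.
2. Observable constraints: one y-axis crossing is at y = 0; every point of the x-axis in the box is on the surface; the visible z-axis segment lies entirely on the surface.
3. These observations pin down the coefficients.

3*x*y*z + x*z^2 + y^3 + 3*y*z^2 + 3*x*z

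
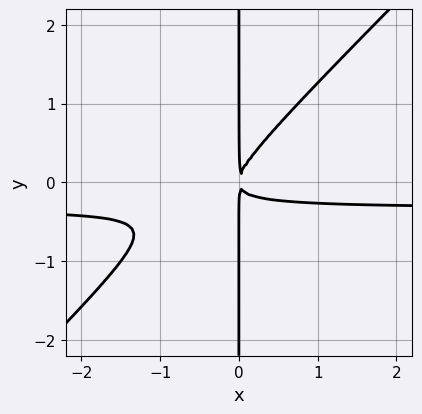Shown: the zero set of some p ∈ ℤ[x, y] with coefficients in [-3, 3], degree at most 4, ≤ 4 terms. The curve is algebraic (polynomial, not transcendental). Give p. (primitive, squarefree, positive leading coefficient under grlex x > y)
3*x^2*y - 3*x*y^2 + x^2

1. Degree: no degree-2 curve has this shape, so deg p = 3.
2. Against the integer gridlines: every point of the y-axis in the box is on the curve.
3. Matching integer coefficients to the picture gives p.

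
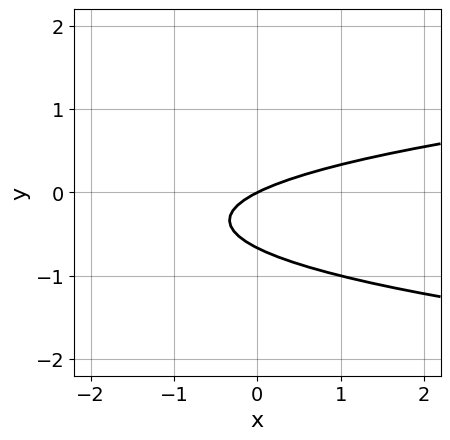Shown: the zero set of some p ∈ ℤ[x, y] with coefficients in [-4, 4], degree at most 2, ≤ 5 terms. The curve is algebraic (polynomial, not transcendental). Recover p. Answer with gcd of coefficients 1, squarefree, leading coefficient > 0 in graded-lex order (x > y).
3*y^2 - x + 2*y

The degree is 2 — the shape is more complex than any degree-1 curve.
Checking where it meets the axes: one x-axis crossing is at x = 0; one y-axis crossing is at y = 0.
Assembling these constraints gives the stated polynomial.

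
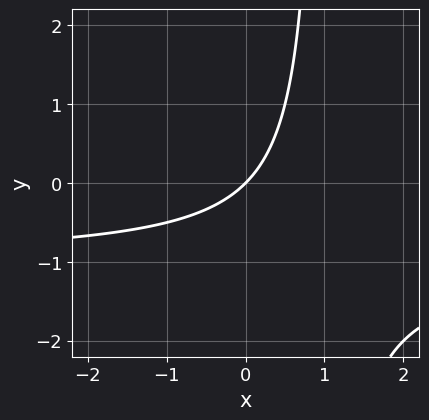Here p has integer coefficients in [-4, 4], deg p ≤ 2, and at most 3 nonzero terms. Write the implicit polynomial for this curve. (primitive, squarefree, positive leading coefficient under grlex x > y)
(a) The degree is 2 — no degree-1 curve has this shape.
(b) Reading off the gridlines: it crosses the y-axis at the gridline y = 0; it crosses the x-axis at the gridline x = 0.
(c) The integer polynomial consistent with all of this is the stated p.

x*y + x - y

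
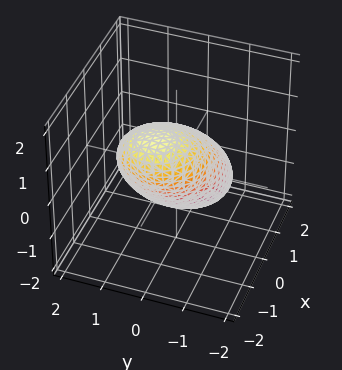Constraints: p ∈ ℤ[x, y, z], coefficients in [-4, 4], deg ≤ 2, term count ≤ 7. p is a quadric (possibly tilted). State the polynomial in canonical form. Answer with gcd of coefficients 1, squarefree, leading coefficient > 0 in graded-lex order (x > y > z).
First, deg p = 2. A generic line meets the surface in up to 2 points.
Finally, matching integer coefficients to the picture gives p.

2*x^2 + 3*x*z + 2*y^2 + 2*z^2 - 3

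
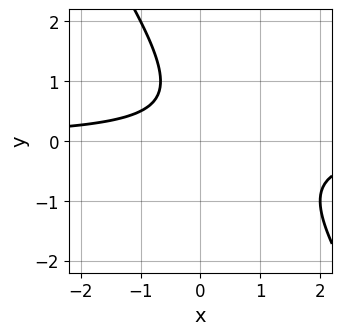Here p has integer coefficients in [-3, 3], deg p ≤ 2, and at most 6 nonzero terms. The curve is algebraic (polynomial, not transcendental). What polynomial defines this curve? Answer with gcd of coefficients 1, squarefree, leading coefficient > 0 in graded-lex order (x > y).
1. Degree: a generic line meets the curve in up to 2 points, so deg p = 2.
2. Against the integer gridlines: it misses every integer gridline on the x-axis; it misses every integer gridline on the y-axis.
3. Putting this together gives p.

3*x*y + 2*y^2 - 2*y + 2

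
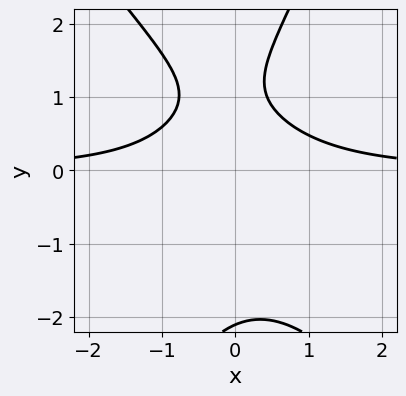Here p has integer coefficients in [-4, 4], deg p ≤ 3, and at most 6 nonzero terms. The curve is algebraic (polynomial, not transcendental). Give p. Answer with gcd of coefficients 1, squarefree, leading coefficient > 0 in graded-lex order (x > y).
First, deg p = 3. No degree-2 curve has this shape.
Then, reading off the gridlines: it misses every integer gridline on the x-axis; it misses every integer gridline on the y-axis.
Finally, matching integer coefficients to the picture gives p.

3*x^2*y + x*y^2 - y^3 + 3*y - 3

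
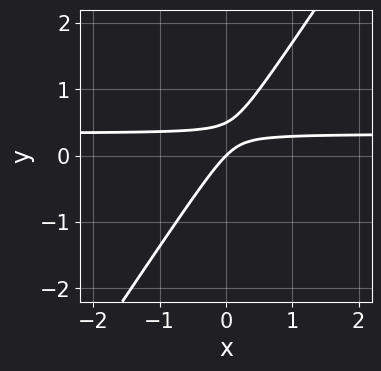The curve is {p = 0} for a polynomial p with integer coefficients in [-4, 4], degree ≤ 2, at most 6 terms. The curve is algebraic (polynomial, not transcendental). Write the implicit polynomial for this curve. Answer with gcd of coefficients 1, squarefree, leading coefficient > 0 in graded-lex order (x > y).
3*x*y - 2*y^2 - x + y

1. The degree is 2 — a generic line meets the curve in up to 2 points.
2. From the axis intercepts and sections: it crosses the y-axis at the gridline y = 0; one x-axis crossing is at x = 0.
3. Putting this together gives p.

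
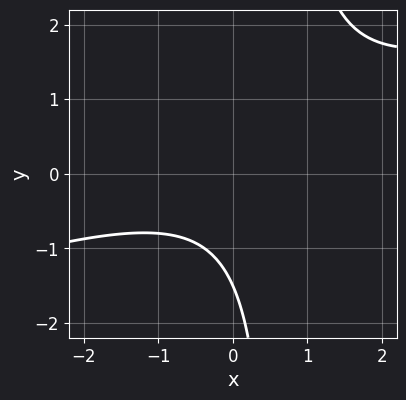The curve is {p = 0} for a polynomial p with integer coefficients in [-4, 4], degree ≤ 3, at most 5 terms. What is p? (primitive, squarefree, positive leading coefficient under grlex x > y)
x^2 - 3*x*y + 2*y + 3

1. The degree is 2 — no degree-1 curve has this shape.
2. Checking where it meets the axes: it misses every integer gridline on the x-axis.
3. Fitting integer coefficients to these (and the overall shape) gives p.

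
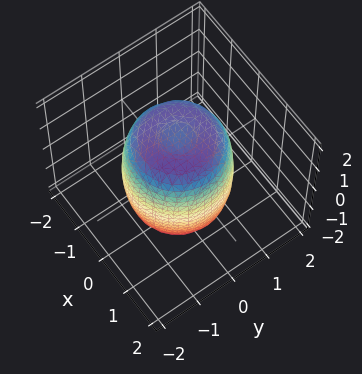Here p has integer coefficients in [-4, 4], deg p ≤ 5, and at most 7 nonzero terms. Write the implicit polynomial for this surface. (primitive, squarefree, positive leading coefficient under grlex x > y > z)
1. The degree is 4 — a generic line meets the surface in up to 4 points.
2. Symmetries: rotational symmetry about the z-axis ⇒ p depends on x, y only through x² + y².
3. Against the integer gridlines: a circular section at z = 1 has radius between 1 and 2.
4. Fitting integer coefficients to these (and the overall shape) gives p.

2*x^4 + 4*x^2*y^2 + 2*y^4 - 2*x^2 - 2*y^2 + z^2 - 2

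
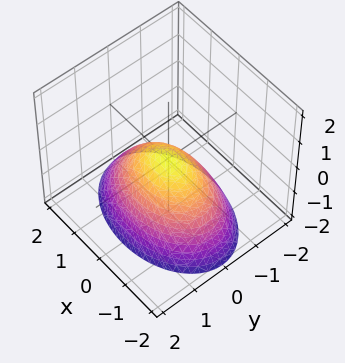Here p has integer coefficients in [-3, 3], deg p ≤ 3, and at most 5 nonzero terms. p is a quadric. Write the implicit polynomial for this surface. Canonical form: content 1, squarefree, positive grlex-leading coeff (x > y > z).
x^2 + 2*y^2 + 2*z

First, the degree is 2 — a single bowl opening along one axis; a quadric.
Then, symmetries: mirror symmetry x ↦ −x ⇒ only even powers of x; mirror symmetry y ↦ −y ⇒ only even powers of y.
Then, from the visible intercepts: one x-axis crossing is at x = 0; it meets the y-axis at y = 0 (among the integer gridlines); it meets the z-axis at z = 0 (among the integer gridlines).
Finally, solving for integer coefficients yields p as stated.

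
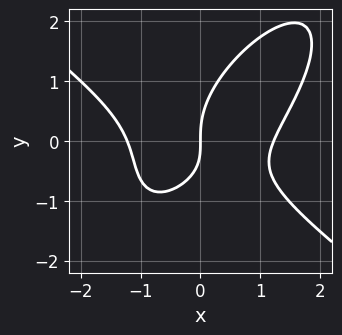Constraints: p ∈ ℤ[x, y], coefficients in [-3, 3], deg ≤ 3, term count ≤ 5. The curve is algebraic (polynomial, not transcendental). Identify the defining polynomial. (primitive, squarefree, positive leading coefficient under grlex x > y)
First, the degree is 3 — the shape is more complex than any degree-2 curve.
Then, checking where it meets the axes: one x-axis crossing is at x = 0; one y-axis crossing is at y = 0.
Finally, fitting integer coefficients to these (and the overall shape) gives p.

2*x^3 - 2*x*y^2 + 2*y^3 - 2*x*y - 3*x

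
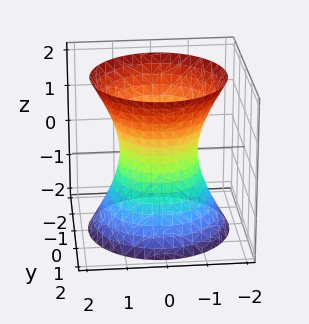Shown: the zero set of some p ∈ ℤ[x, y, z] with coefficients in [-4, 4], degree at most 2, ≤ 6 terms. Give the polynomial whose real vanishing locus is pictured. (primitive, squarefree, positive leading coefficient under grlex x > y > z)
1. The degree is 2 — no degree-1 surface has this shape.
2. By symmetry, the z-axis is an axis of rotation, so x and y enter only as x² + y².
3. Checking where it meets the axes: among the integer gridlines, it crosses the x-axis at x ∈ {-1, 1}; no z-intercept at any integer in the box.
4. Solving for integer coefficients yields p as stated.

2*x^2 + 2*y^2 - z^2 - 2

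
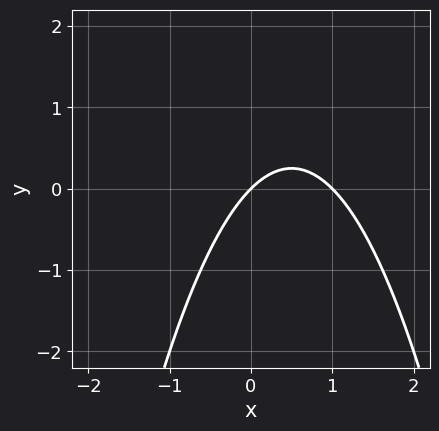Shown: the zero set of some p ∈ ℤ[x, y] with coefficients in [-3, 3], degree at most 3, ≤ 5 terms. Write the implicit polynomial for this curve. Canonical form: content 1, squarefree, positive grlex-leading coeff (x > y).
The degree is 2 — no degree-1 curve has this shape.
Against the integer gridlines: it crosses the y-axis at the gridline y = 0; the x-axis gridline crossings are at x ∈ {0, 1}.
Fitting integer coefficients to these (and the overall shape) gives p.

x^2 - x + y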